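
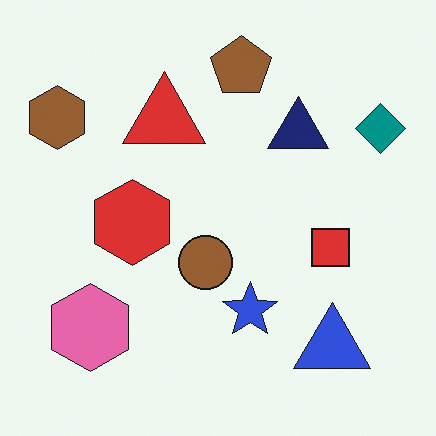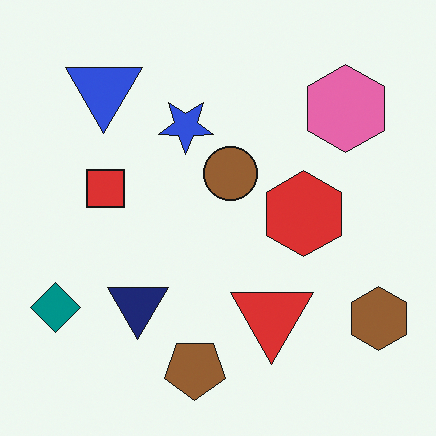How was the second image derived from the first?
This is the original image rotated 180°.

The brown hexagon sits in the top-left of the first image and the bottom-right of the second — consistent with a whole-image 180° rotation.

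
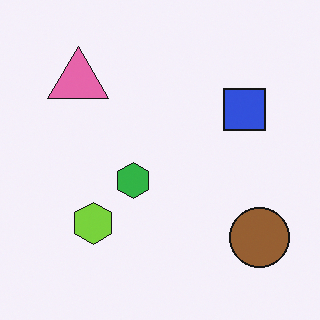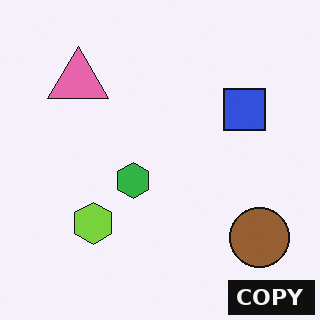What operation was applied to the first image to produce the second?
The image was watermarked with the text "COPY" in the lower-right corner.

A dark label reading "COPY" appears in the lower-right corner.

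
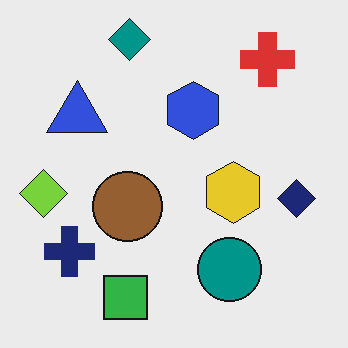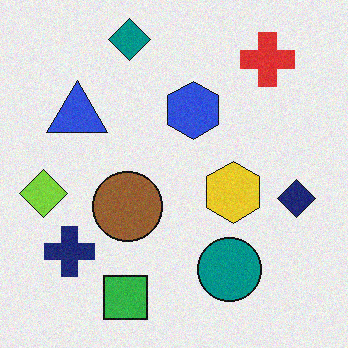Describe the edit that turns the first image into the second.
Degraded with a light layer of grain.

Random speckle covers the whole image, including the flat background.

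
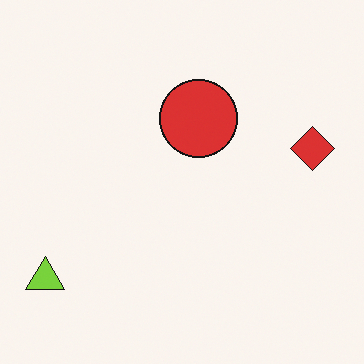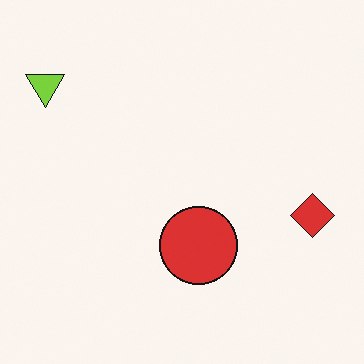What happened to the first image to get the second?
This is the original image flipped vertically (top ↔ bottom).

The lime triangle is in the bottom-left of the first image and the top-left of the second — shapes on opposite sides of the horizontal midline have swapped in a mirror flip.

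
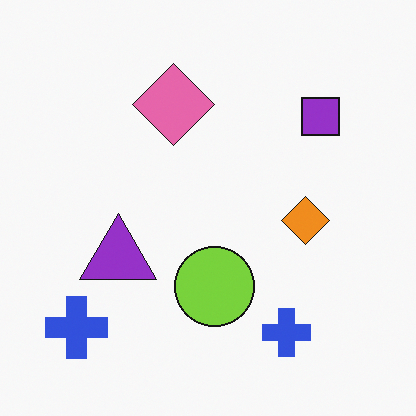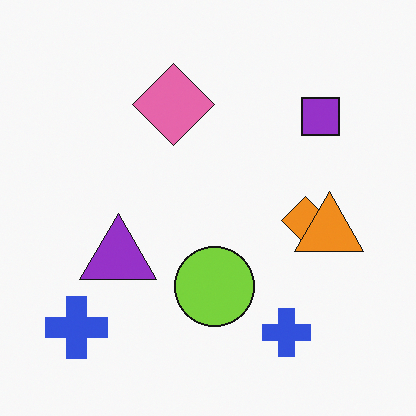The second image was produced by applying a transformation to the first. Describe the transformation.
Overlaid with an additional orange triangle.

An orange triangle appears in the second image that is absent from the first.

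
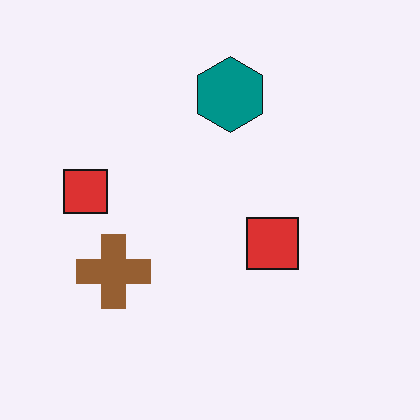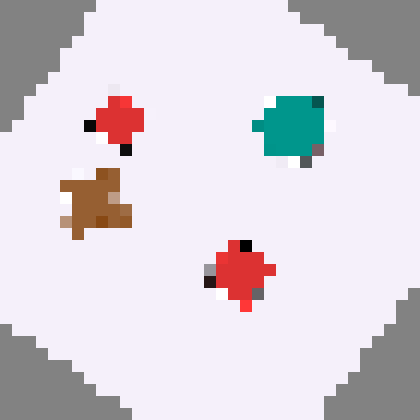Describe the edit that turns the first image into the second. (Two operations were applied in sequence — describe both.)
The second image is the first rotated clockwise by a large amount — several tens of degrees, then heavily pixelated into large blocks.

Every shape is tilted by the same angle and the image corners show triangular fill wedges — a whole-image rotation by a non-right angle. Shapes are reduced to large square blocks; fine edges and outlines are lost — a downscale-then-upscale (mosaic) effect.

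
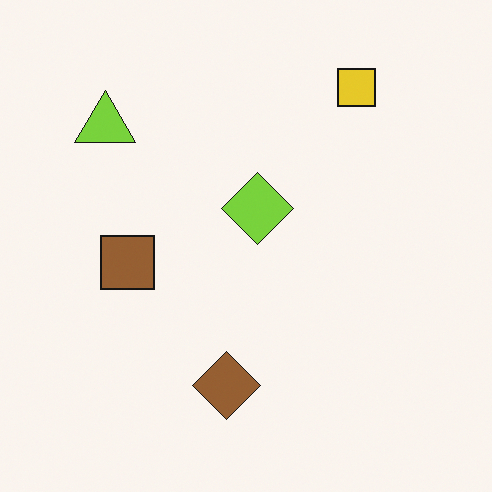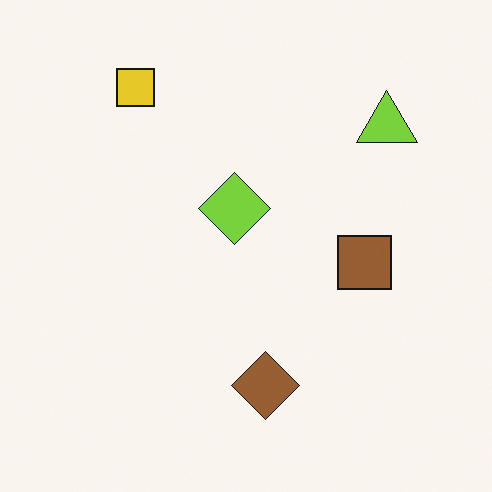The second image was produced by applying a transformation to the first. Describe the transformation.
The image was flipped horizontally (left ↔ right).

The lime triangle is in the top-left of the first image and the top-right of the second — shapes on opposite sides of the vertical midline have swapped in a mirror flip.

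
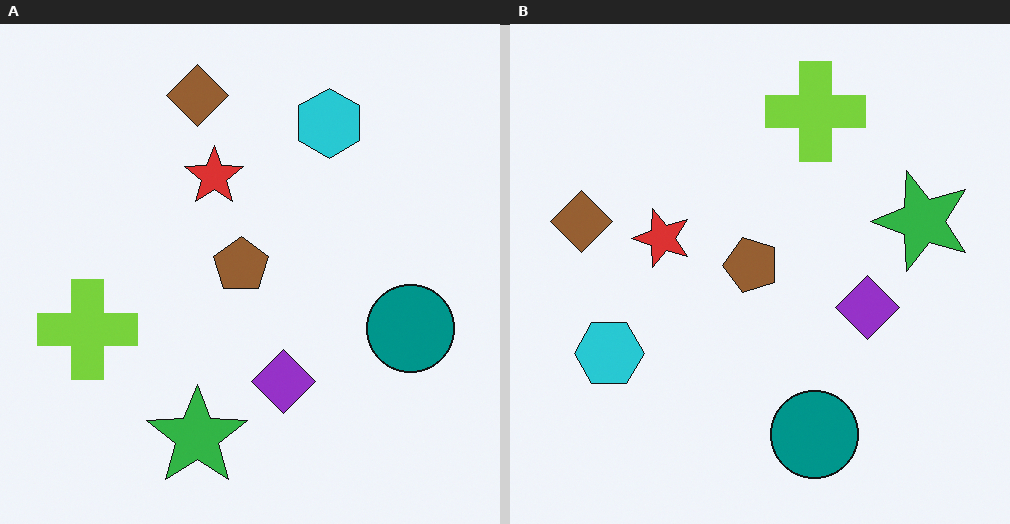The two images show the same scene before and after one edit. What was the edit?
Transposed (reflected across the top-left ↔ bottom-right diagonal).

Shapes have swapped their row and column positions — what was in the top-right is now in the bottom-left — a diagonal reflection.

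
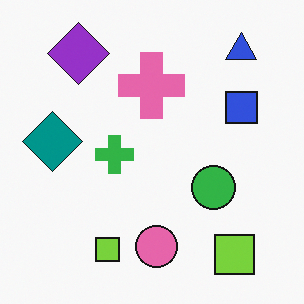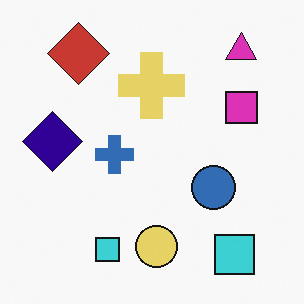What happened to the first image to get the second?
It was hue-shifted by a moderate amount.

Every shape's color has rotated by the same amount around the hue wheel — a uniform hue shift.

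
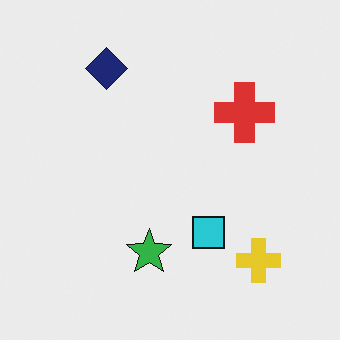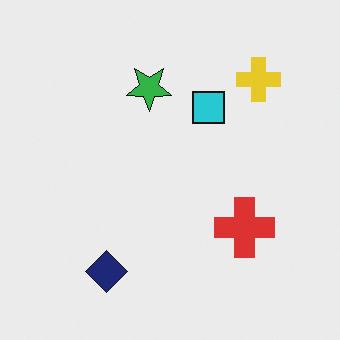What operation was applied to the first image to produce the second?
This is the original image flipped vertically (top ↔ bottom).

The navy diamond is in the top-left of the first image and the bottom-left of the second — shapes on opposite sides of the horizontal midline have swapped in a mirror flip.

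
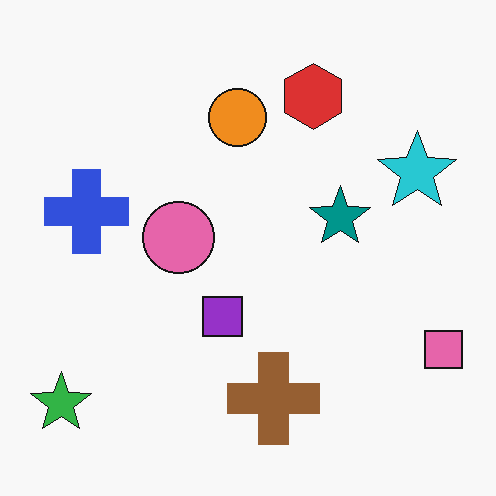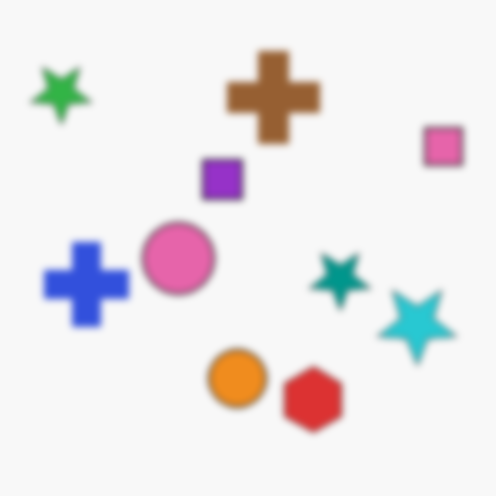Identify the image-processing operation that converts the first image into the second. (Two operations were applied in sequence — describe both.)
It was flipped vertically (top ↔ bottom), then moderately blurred.

The green star is in the bottom-left of the first image and the top-left of the second — shapes on opposite sides of the horizontal midline have swapped in a mirror flip. Shape edges and outlines are uniformly softened across the whole image.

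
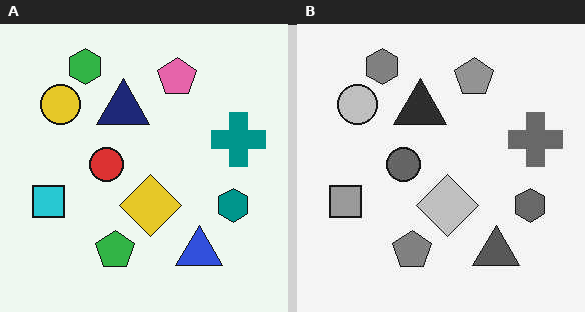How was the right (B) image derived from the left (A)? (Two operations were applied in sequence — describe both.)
The image was converted to grayscale, then given moderate JPEG compression.

All color is removed — every shape is now a shade of grey. Blocky 8×8 compression artifacts appear around shape edges and the flat background shows ringing — characteristic JPEG degradation.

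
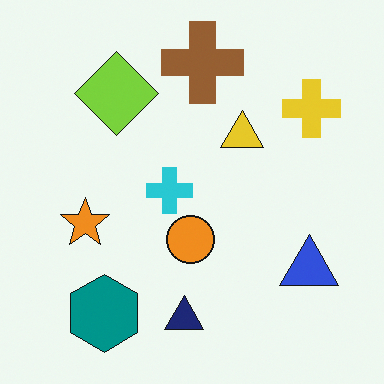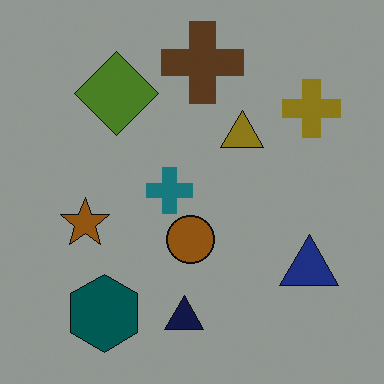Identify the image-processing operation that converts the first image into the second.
The image was substantially darkened.

Every pixel — background and shapes alike — is uniformly darkened.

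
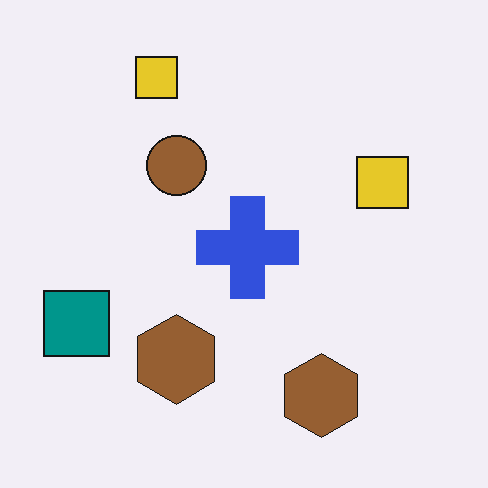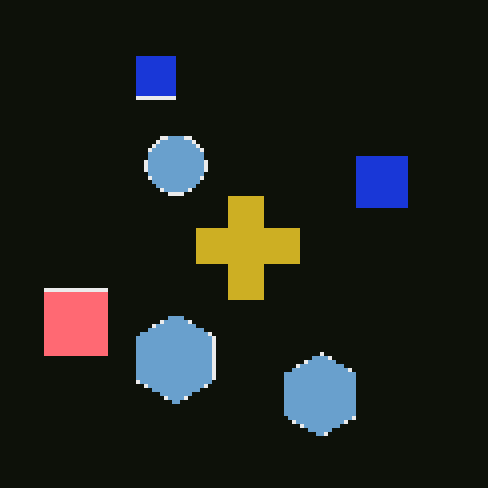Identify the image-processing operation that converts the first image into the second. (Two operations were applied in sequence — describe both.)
The transformation is: color-inverted (negative), then mildly pixelated.

The light background has become dark and every shape's color is its complement — a photographic negative. Shapes are reduced to large square blocks; fine edges and outlines are lost — a downscale-then-upscale (mosaic) effect.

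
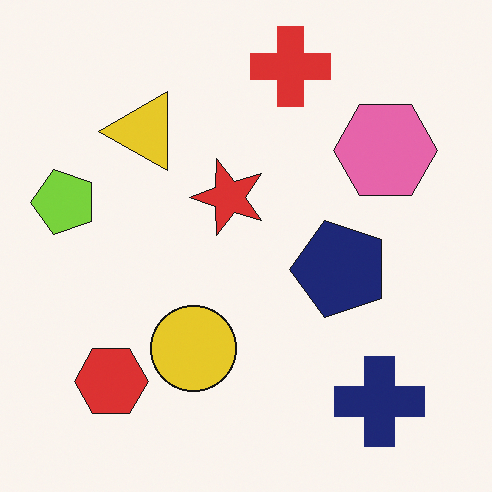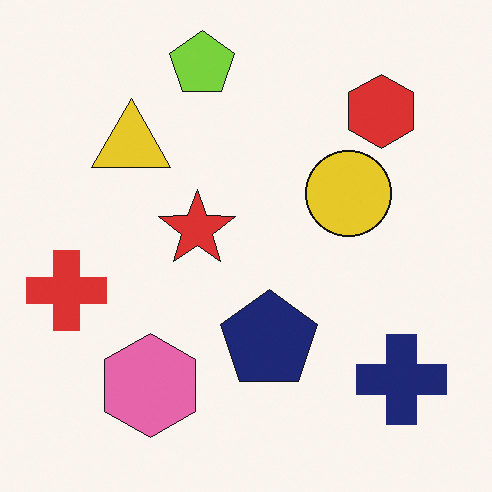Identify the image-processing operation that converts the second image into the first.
The image was transposed (reflected across the top-left ↔ bottom-right diagonal).

Shapes have swapped their row and column positions — what was in the top-right is now in the bottom-left — a diagonal reflection.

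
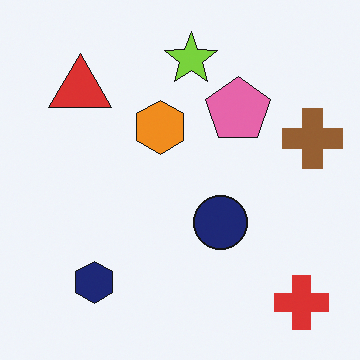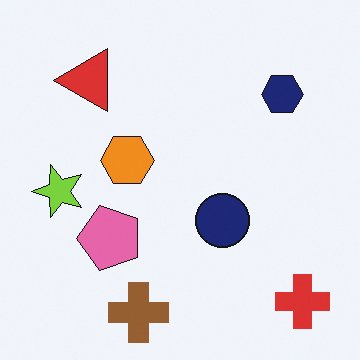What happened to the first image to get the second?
This is the original image transposed (reflected across the top-left ↔ bottom-right diagonal).

Shapes have swapped their row and column positions — what was in the top-right is now in the bottom-left — a diagonal reflection.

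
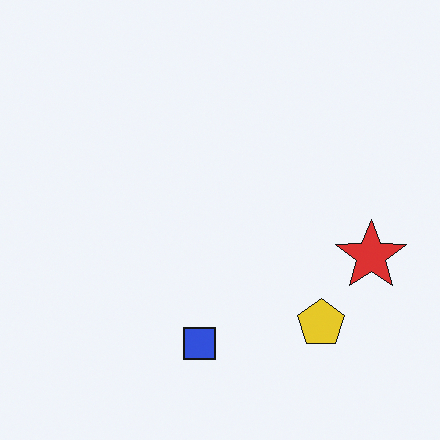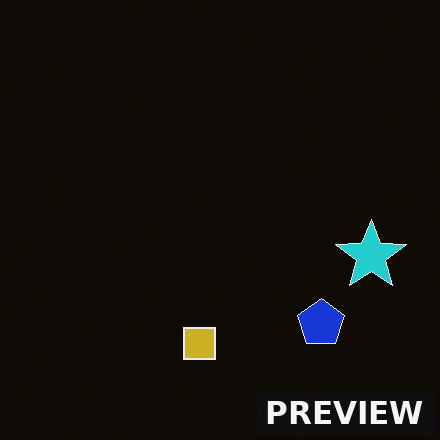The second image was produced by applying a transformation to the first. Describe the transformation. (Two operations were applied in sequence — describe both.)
The image was color-inverted (negative), then watermarked with the text "PREVIEW" in the lower-right corner.

The light background has become dark and every shape's color is its complement — a photographic negative. A dark label reading "PREVIEW" appears in the lower-right corner.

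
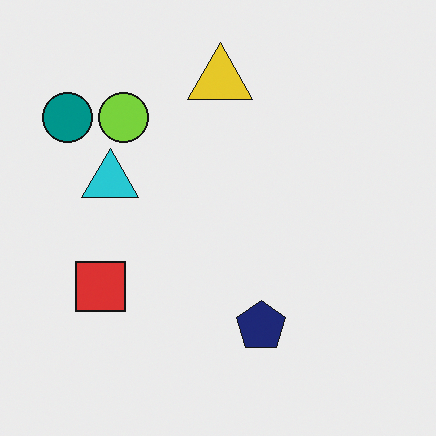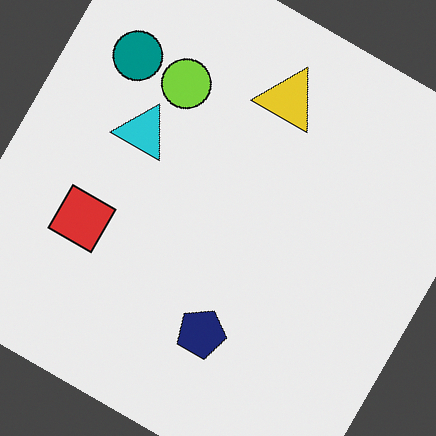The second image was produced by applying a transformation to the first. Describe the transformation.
Rotated clockwise by a clearly visible amount.

Every shape is tilted by the same angle and the image corners show triangular fill wedges — a whole-image rotation by a non-right angle.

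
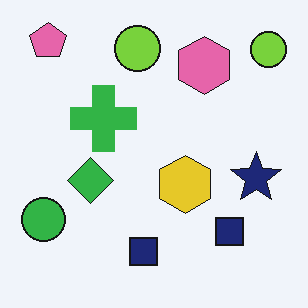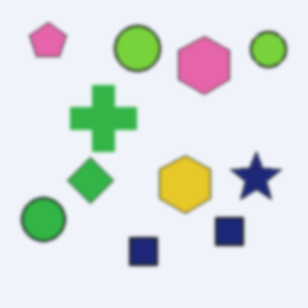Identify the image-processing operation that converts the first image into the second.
The image was slightly softened.

Shape edges and outlines are uniformly softened across the whole image.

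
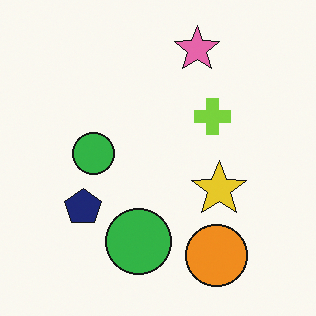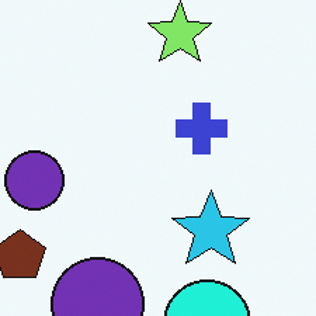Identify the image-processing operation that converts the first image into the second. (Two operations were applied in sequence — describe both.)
The second image is the first hue-shifted noticeably, then cropped to a modestly smaller region and rescaled.

Every shape's color has rotated by the same amount around the hue wheel — a uniform hue shift. The visible shapes are larger and the field of view is narrower; shapes near the original edges may be partly or wholly outside the frame — a crop-and-rescale.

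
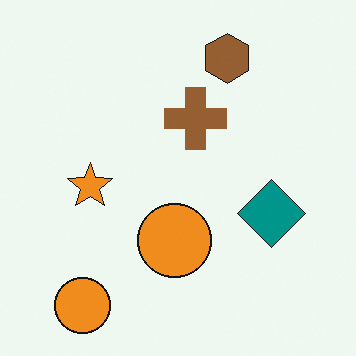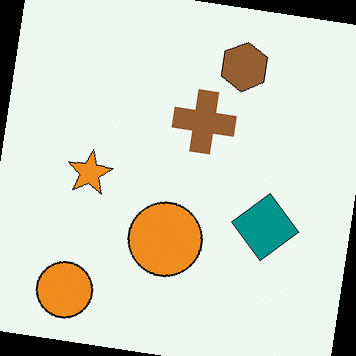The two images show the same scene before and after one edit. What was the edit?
Rotated clockwise by a slight angle.

Every shape is tilted by the same angle and the image corners show triangular fill wedges — a whole-image rotation by a non-right angle.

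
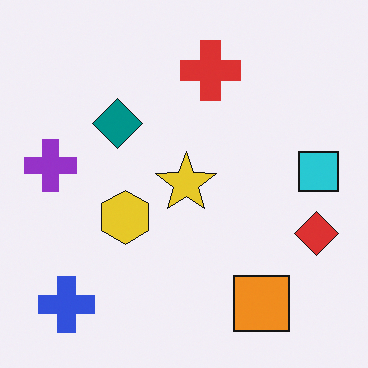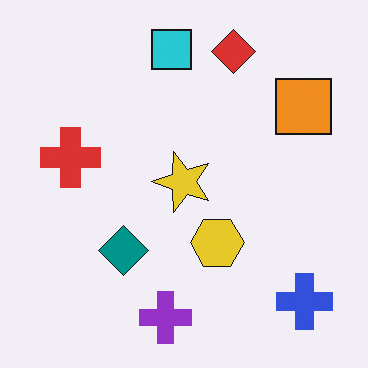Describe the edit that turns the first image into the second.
The image was rotated 90° counter-clockwise.

The blue cross sits in the bottom-left of the first image and the bottom-right of the second — consistent with a whole-image 90° counter-clockwise rotation.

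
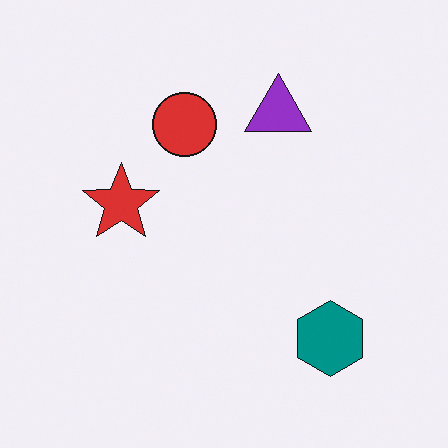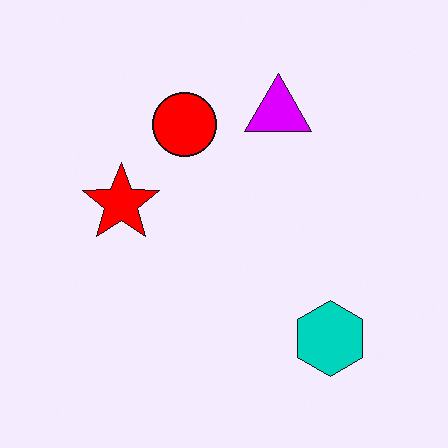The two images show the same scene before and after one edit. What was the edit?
It was made much more vivid (saturation change).

All colors are more vivid — a global saturation change.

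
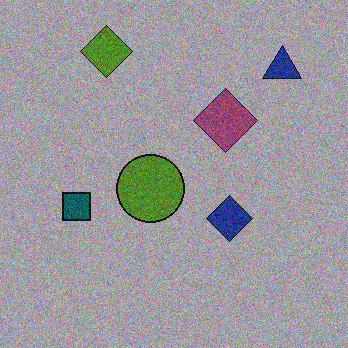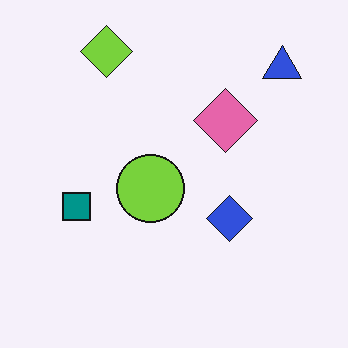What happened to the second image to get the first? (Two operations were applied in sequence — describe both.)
The transformation is: noticeably darkened, then degraded with visible gaussian noise.

Every pixel — background and shapes alike — is uniformly darkened. Random speckle covers the whole image, including the flat background.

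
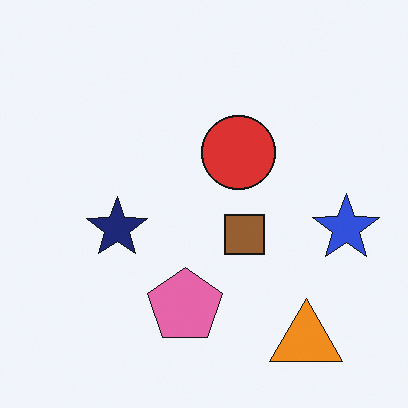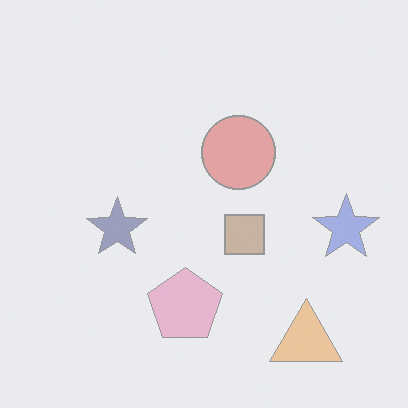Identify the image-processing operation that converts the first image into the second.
The second image is the first given much lower contrast.

Tones are pushed toward mid-grey across the whole image — a global contrast change.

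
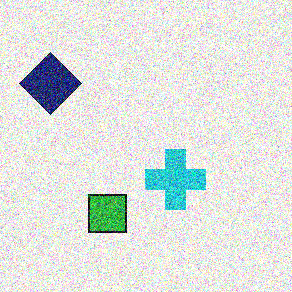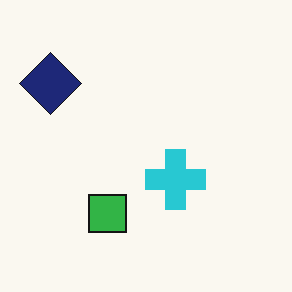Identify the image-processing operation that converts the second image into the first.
The image was degraded with a thick layer of grain.

Random speckle covers the whole image, including the flat background.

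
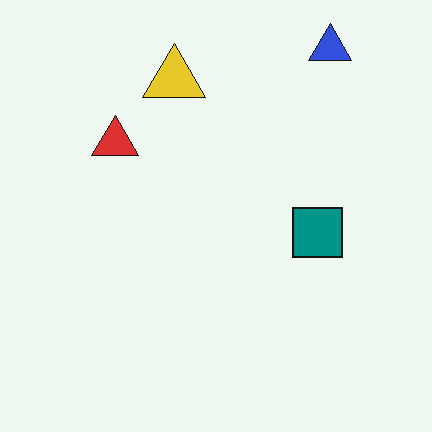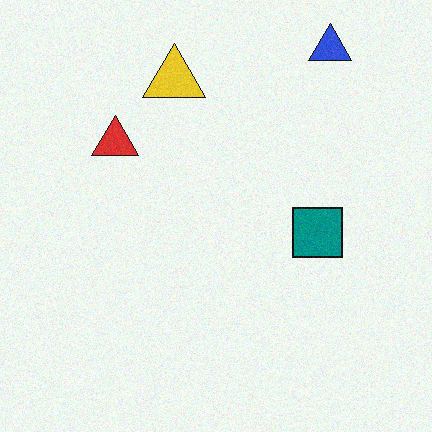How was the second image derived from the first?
It was degraded with a light layer of grain.

Random speckle covers the whole image, including the flat background.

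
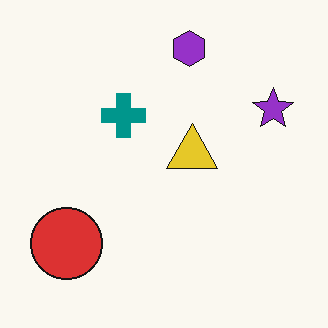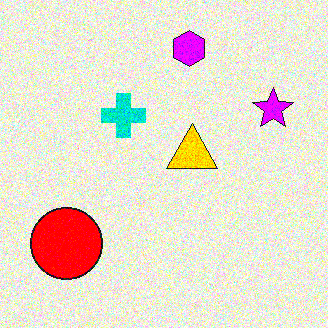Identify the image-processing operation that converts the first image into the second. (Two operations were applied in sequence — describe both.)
The transformation is: degraded with moderate additive noise, then heavily oversaturated.

Random speckle covers the whole image, including the flat background. All colors are more vivid — a global saturation change.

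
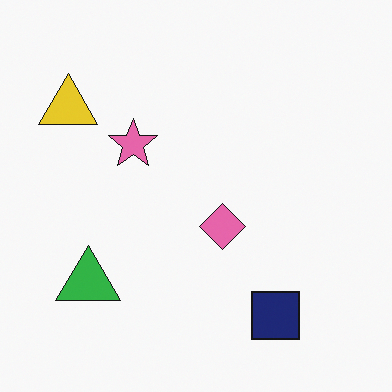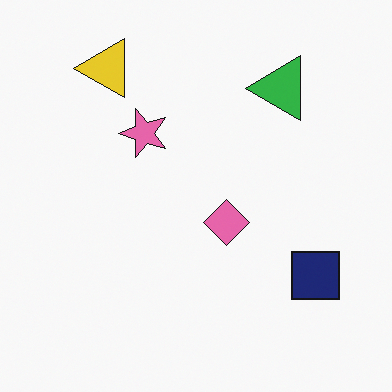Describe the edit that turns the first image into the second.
The transformation is: transposed (reflected across the top-left ↔ bottom-right diagonal).

Shapes have swapped their row and column positions — what was in the top-right is now in the bottom-left — a diagonal reflection.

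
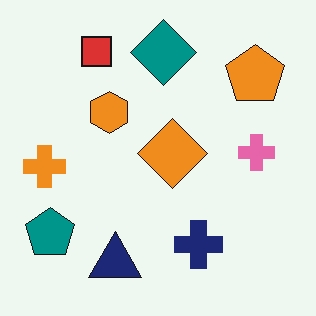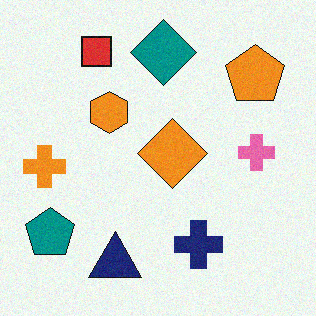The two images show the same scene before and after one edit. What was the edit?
It was degraded with a light layer of grain.

Random speckle covers the whole image, including the flat background.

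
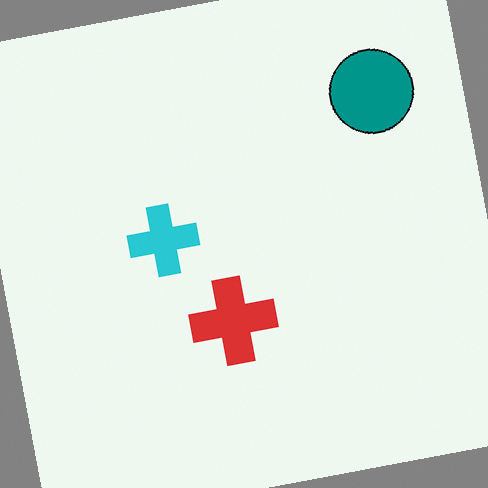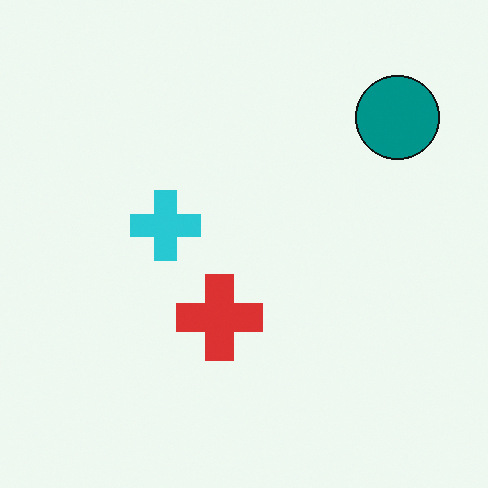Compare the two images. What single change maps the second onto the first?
The image was rotated counter-clockwise by a slight angle.

Every shape is tilted by the same angle and the image corners show triangular fill wedges — a whole-image rotation by a non-right angle.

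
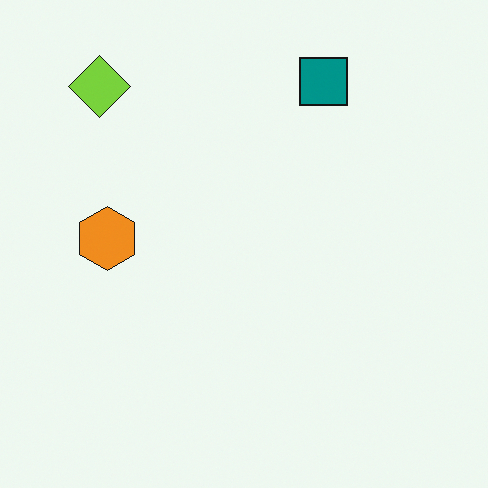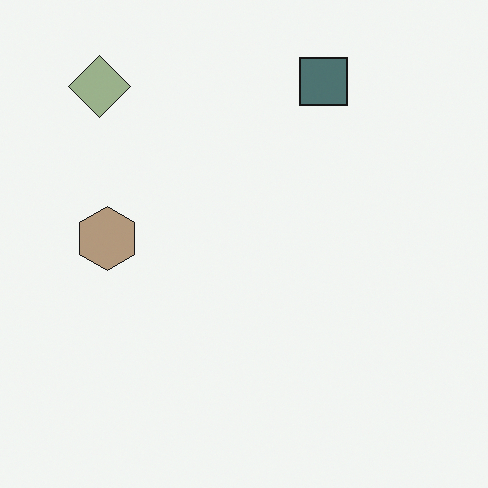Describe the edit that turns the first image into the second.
Made much more muted (saturation change).

All colors are more muted and greyish — a global saturation change.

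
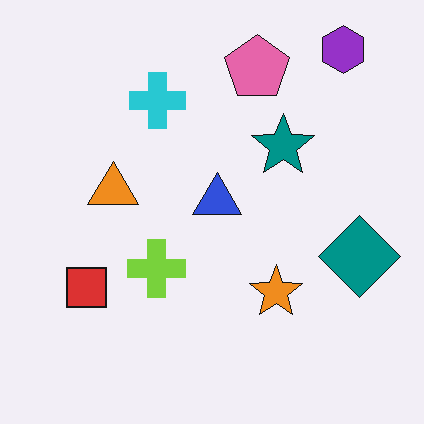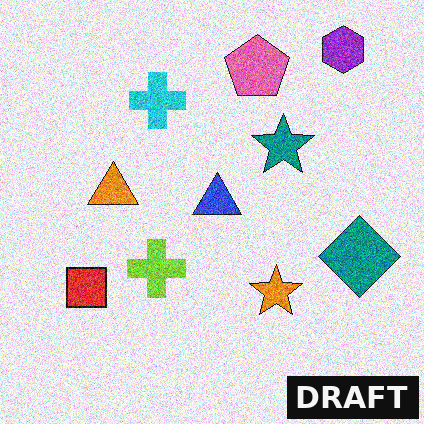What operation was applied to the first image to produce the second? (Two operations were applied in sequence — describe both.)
It was degraded with a thick layer of grain, then watermarked with the text "DRAFT" in the lower-right corner.

Random speckle covers the whole image, including the flat background. A dark label reading "DRAFT" appears in the lower-right corner.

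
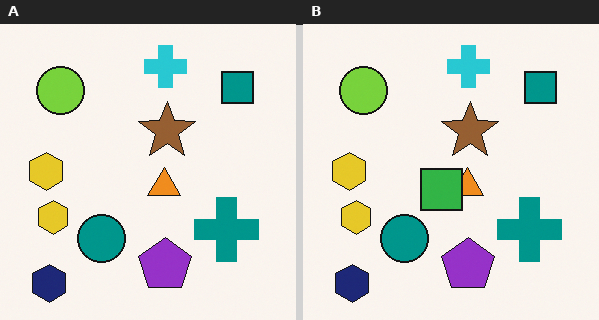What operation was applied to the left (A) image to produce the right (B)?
Overlaid with an additional green square.

A green square appears in the right (B) image that is absent from the left (A).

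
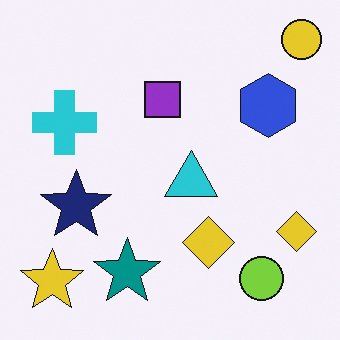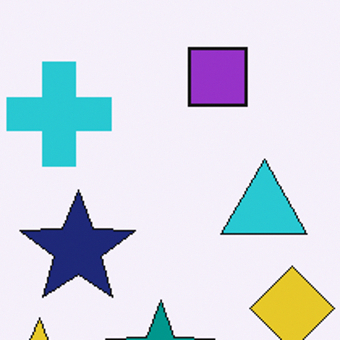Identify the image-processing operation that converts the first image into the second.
The transformation is: cropped to a modestly smaller region and rescaled.

The visible shapes are larger and the field of view is narrower; shapes near the original edges may be partly or wholly outside the frame — a crop-and-rescale.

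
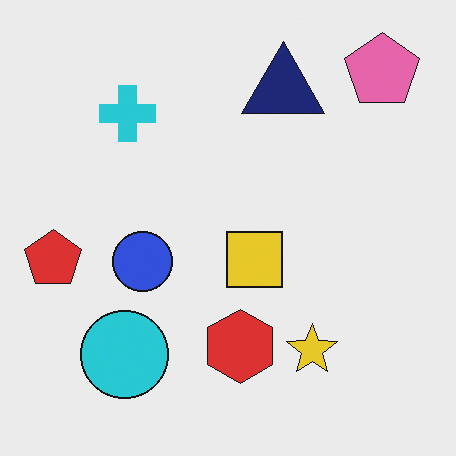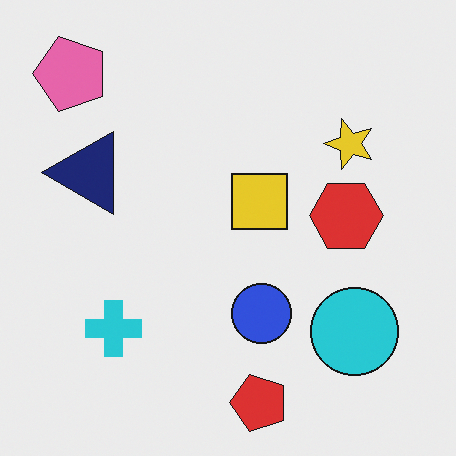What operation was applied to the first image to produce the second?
The image was rotated 90° counter-clockwise.

The pink pentagon sits in the top-right of the first image and the top-left of the second — consistent with a whole-image 90° counter-clockwise rotation.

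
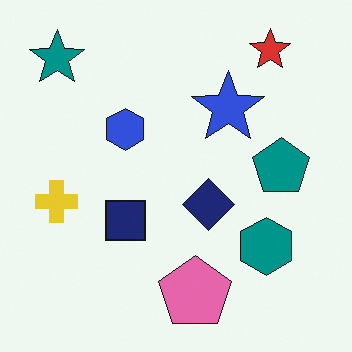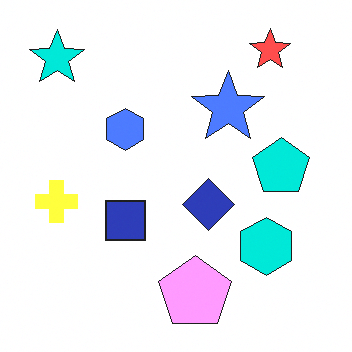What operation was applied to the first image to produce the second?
It was brightened a lot.

Every pixel — background and shapes alike — is uniformly brightened.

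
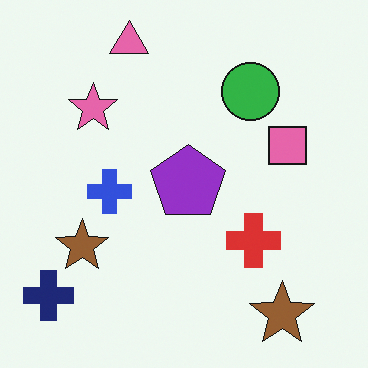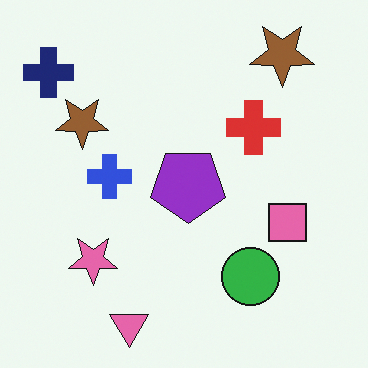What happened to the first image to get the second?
The transformation is: flipped vertically (top ↔ bottom).

The pink triangle is in the top of the first image and the bottom of the second — shapes on opposite sides of the horizontal midline have swapped in a mirror flip.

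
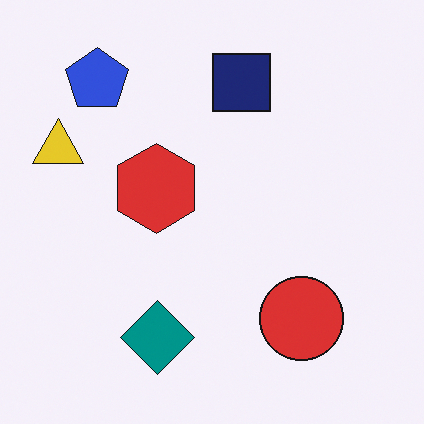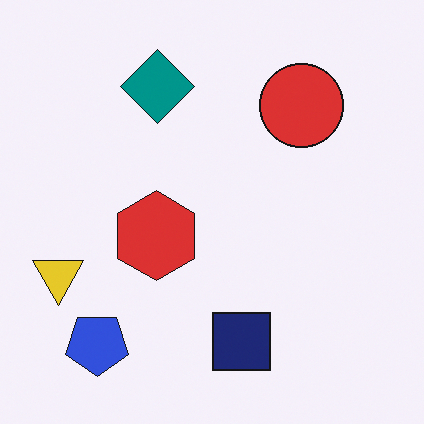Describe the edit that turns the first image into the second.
It was flipped vertically (top ↔ bottom).

The blue pentagon is in the top-left of the first image and the bottom-left of the second — shapes on opposite sides of the horizontal midline have swapped in a mirror flip.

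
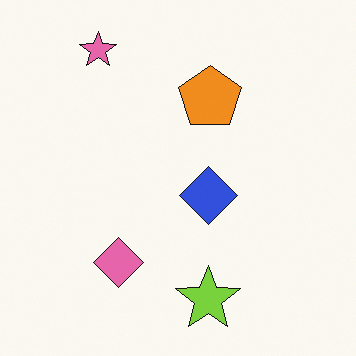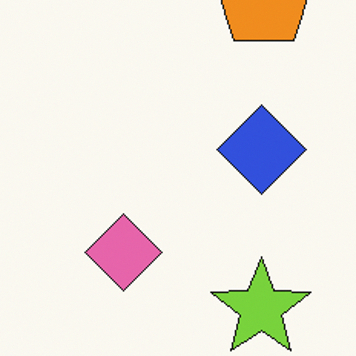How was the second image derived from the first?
The image was cropped slightly and scaled back up.

The visible shapes are larger and the field of view is narrower; shapes near the original edges may be partly or wholly outside the frame — a crop-and-rescale.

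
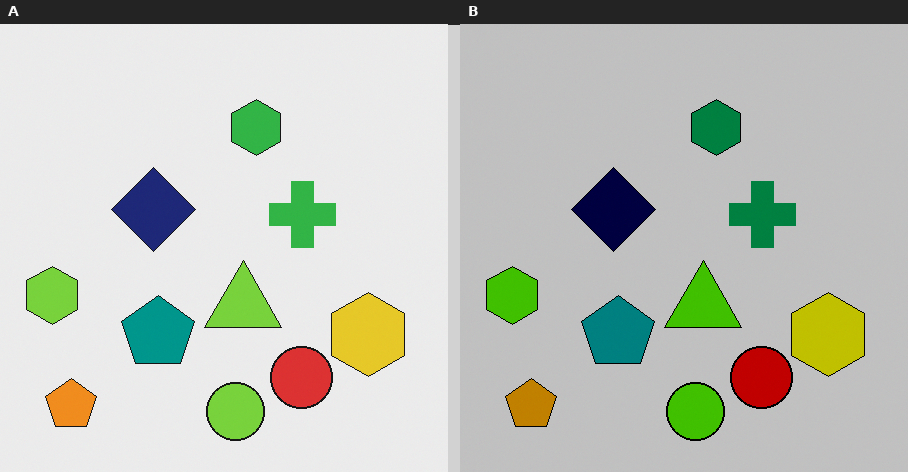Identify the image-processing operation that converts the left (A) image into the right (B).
Heavily posterized to just a handful of flat colors.

Each flat color has snapped to a coarser quantized level — most visibly, the near-white background has dropped to a flat grey.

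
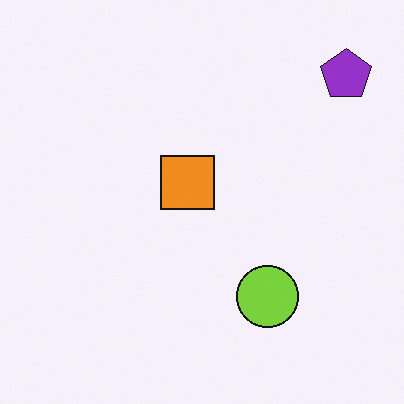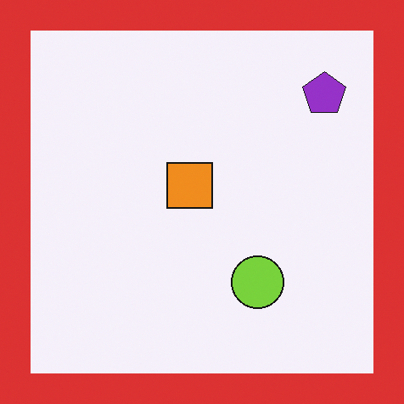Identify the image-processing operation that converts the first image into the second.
It was framed with a red border.

A solid red frame runs around the edge of the second image, with the content slightly shrunk inside it.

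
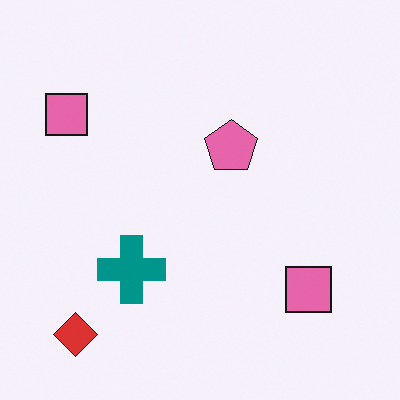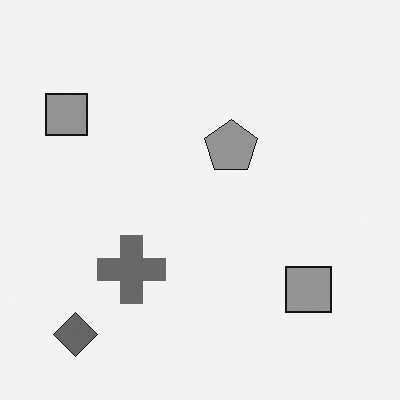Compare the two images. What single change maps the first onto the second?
Converted to grayscale.

All color is removed — every shape is now a shade of grey.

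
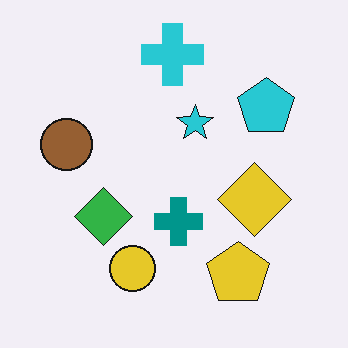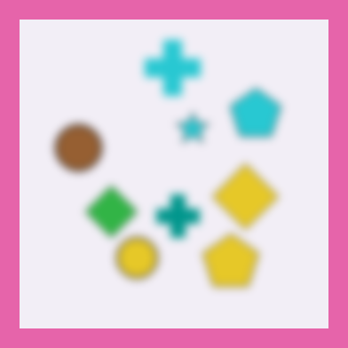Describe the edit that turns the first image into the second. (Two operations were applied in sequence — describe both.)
The second image is the first noticeably gaussian-blurred, then framed with a pink border.

Shape edges and outlines are uniformly softened across the whole image. A solid pink frame runs around the edge of the second image, with the content slightly shrunk inside it.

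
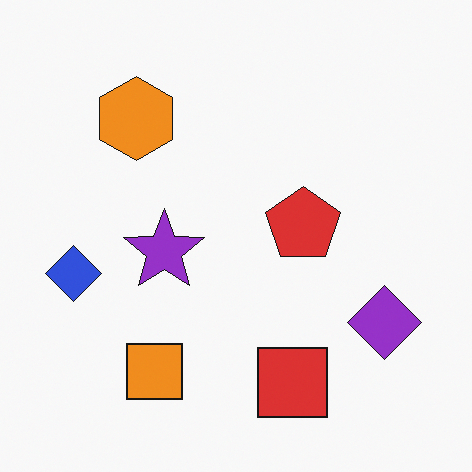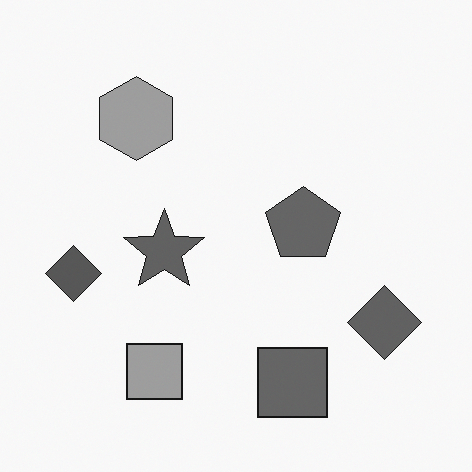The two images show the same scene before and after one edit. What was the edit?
It was converted to grayscale.

All color is removed — every shape is now a shade of grey.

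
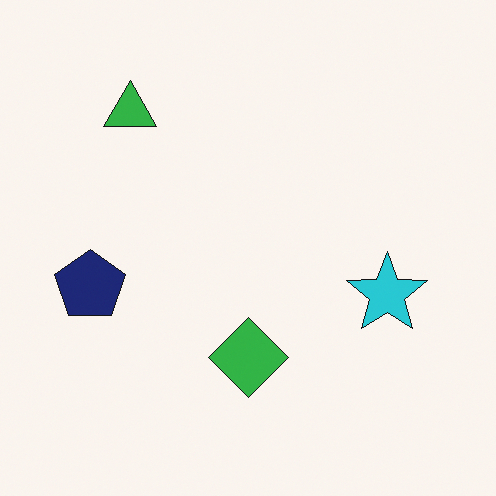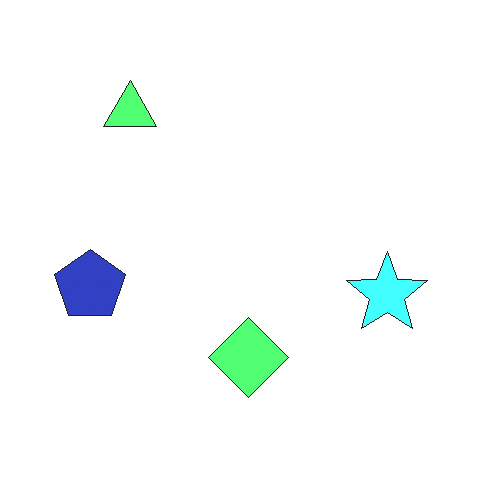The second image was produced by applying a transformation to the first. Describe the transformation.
The transformation is: noticeably brightened.

Every pixel — background and shapes alike — is uniformly brightened.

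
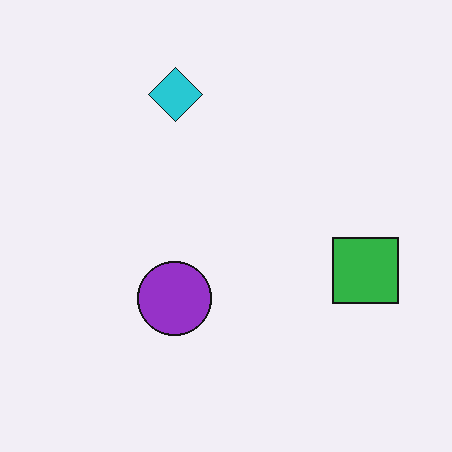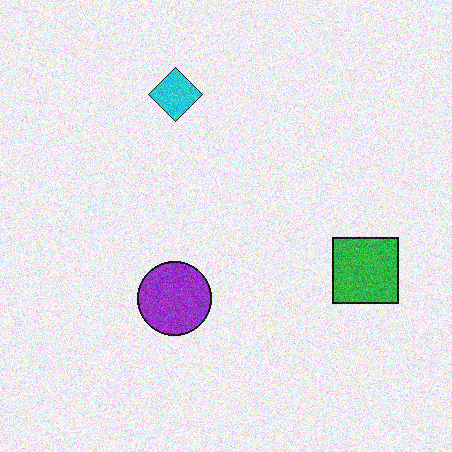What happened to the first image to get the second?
The second image is the first degraded with moderate additive noise.

Random speckle covers the whole image, including the flat background.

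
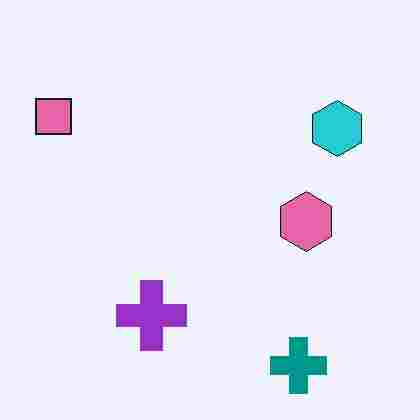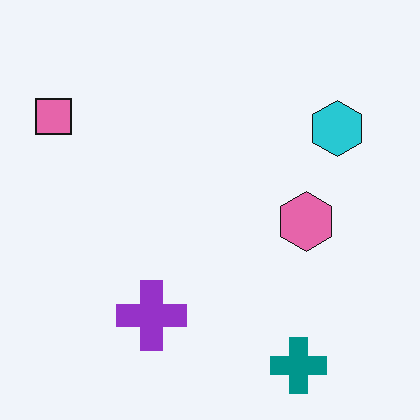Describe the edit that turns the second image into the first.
The transformation is: degraded with heavy JPEG compression.

Blocky 8×8 compression artifacts appear around shape edges and the flat background shows ringing — characteristic JPEG degradation.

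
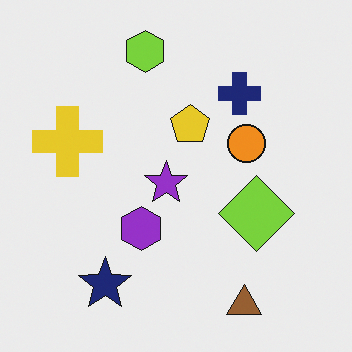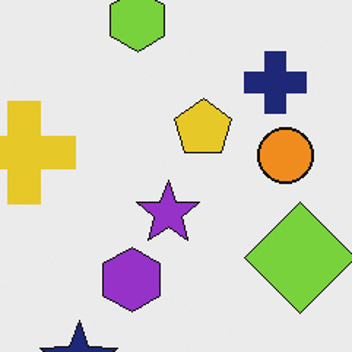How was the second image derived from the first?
It was cropped slightly and scaled back up.

The visible shapes are larger and the field of view is narrower; shapes near the original edges may be partly or wholly outside the frame — a crop-and-rescale.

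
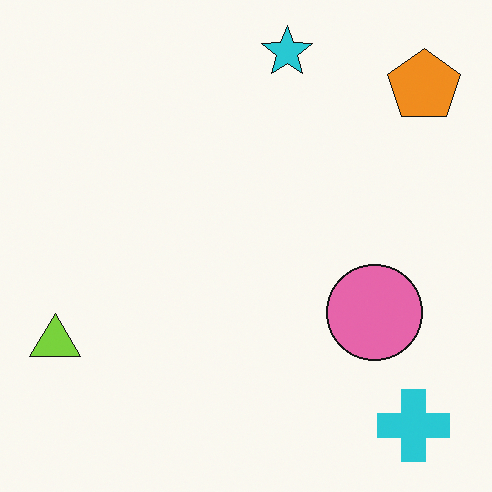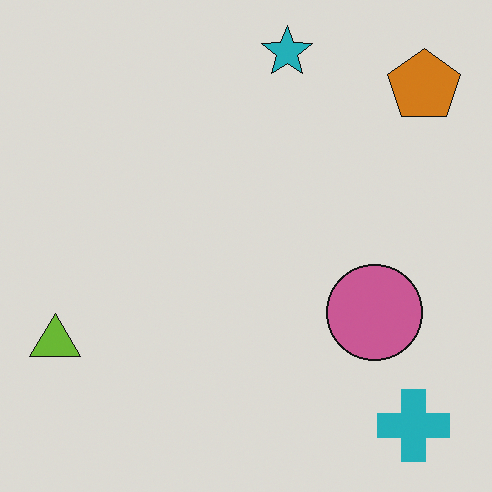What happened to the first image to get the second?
It was slightly darkened.

Every pixel — background and shapes alike — is uniformly darkened.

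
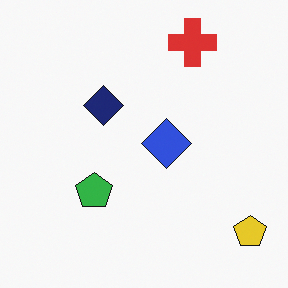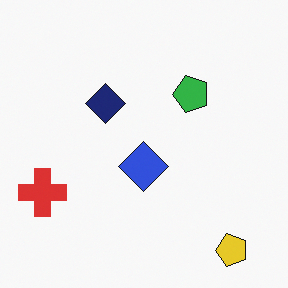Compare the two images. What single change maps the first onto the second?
Transposed (reflected across the top-left ↔ bottom-right diagonal).

Shapes have swapped their row and column positions — what was in the top-right is now in the bottom-left — a diagonal reflection.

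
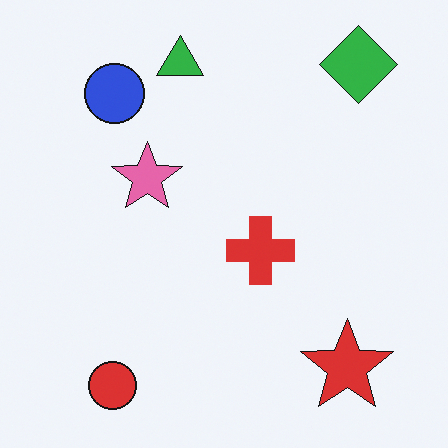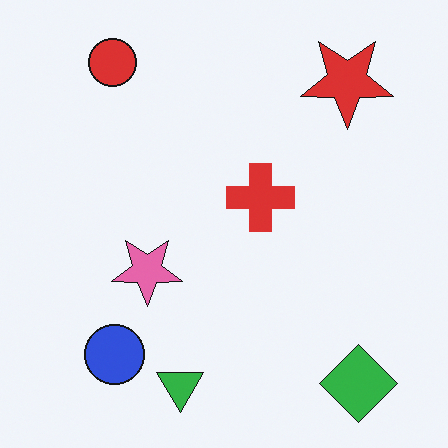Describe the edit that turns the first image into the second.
The transformation is: flipped vertically (top ↔ bottom).

The green triangle is in the top of the first image and the bottom of the second — shapes on opposite sides of the horizontal midline have swapped in a mirror flip.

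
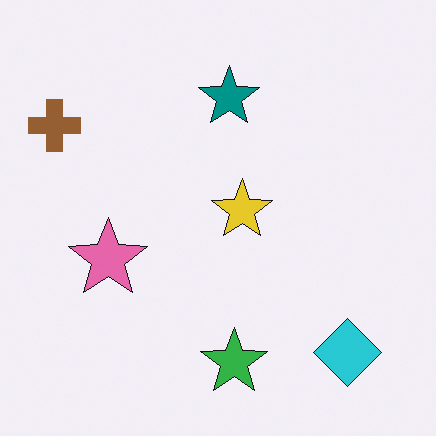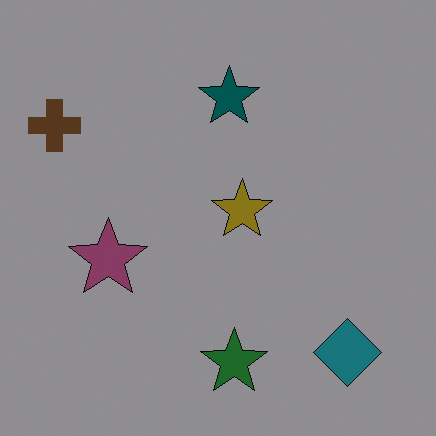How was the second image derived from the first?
The transformation is: noticeably darkened.

Every pixel — background and shapes alike — is uniformly darkened.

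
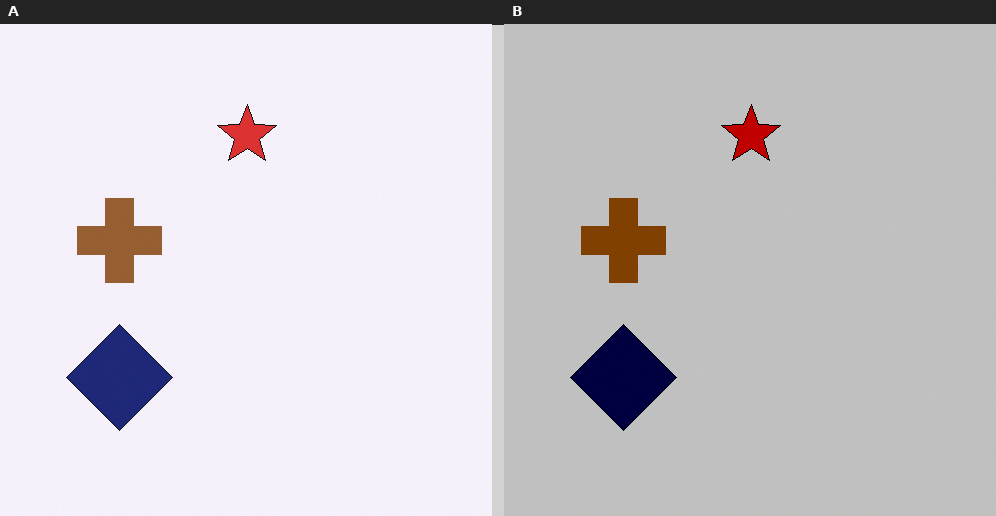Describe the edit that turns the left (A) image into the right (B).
It was aggressively posterized.

Each flat color has snapped to a coarser quantized level — most visibly, the near-white background has dropped to a flat grey.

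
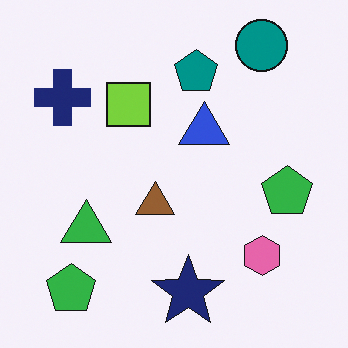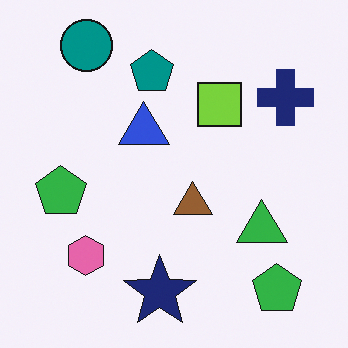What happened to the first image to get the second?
The image was flipped horizontally (left ↔ right).

The navy cross is in the top-left of the first image and the top-right of the second — shapes on opposite sides of the vertical midline have swapped in a mirror flip.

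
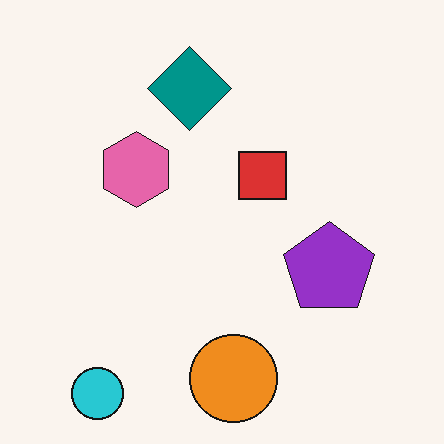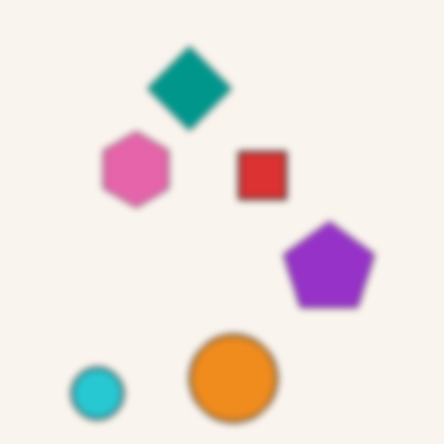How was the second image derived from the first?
Noticeably gaussian-blurred.

Shape edges and outlines are uniformly softened across the whole image.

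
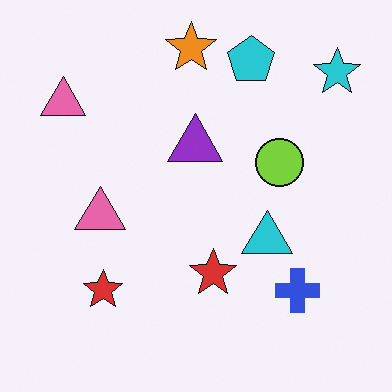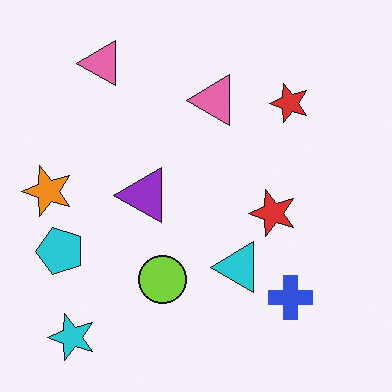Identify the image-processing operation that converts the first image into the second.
The image was transposed (reflected across the top-left ↔ bottom-right diagonal).

Shapes have swapped their row and column positions — what was in the top-right is now in the bottom-left — a diagonal reflection.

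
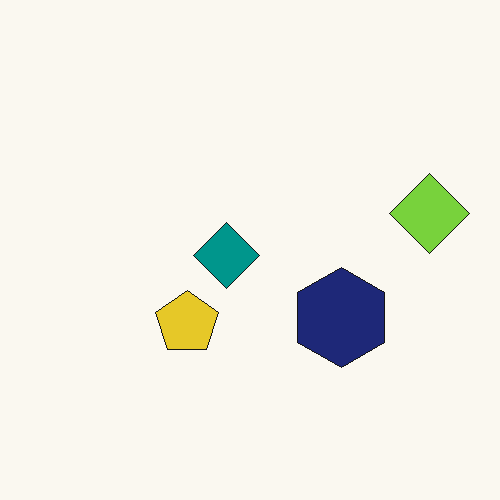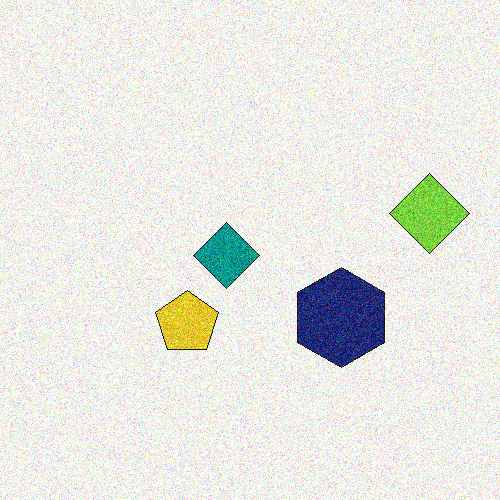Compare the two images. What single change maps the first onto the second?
Degraded with a thick layer of grain.

Random speckle covers the whole image, including the flat background.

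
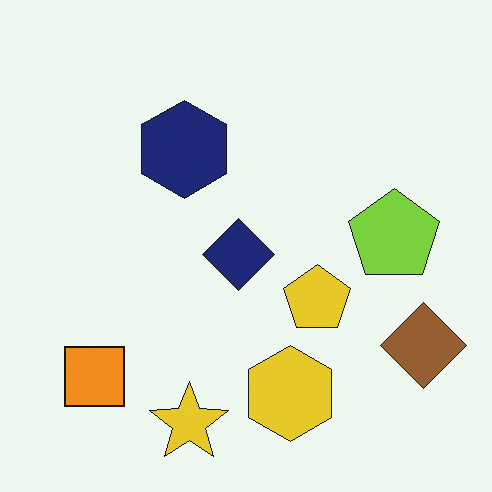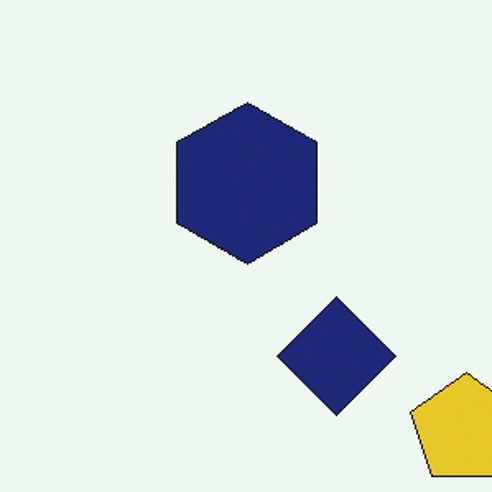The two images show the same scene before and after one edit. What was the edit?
It was cropped to a noticeably smaller region and rescaled.

The visible shapes are larger and the field of view is narrower; shapes near the original edges may be partly or wholly outside the frame — a crop-and-rescale.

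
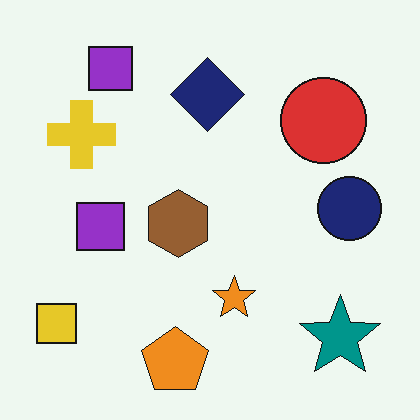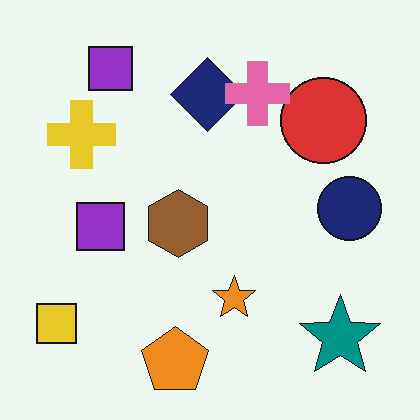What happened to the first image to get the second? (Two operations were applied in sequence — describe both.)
The image was given moderate JPEG compression, then overlaid with an additional pink cross.

Blocky 8×8 compression artifacts appear around shape edges and the flat background shows ringing — characteristic JPEG degradation. A pink cross appears in the second image that is absent from the first.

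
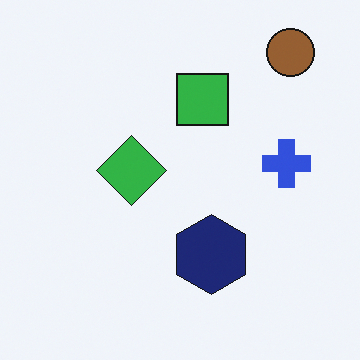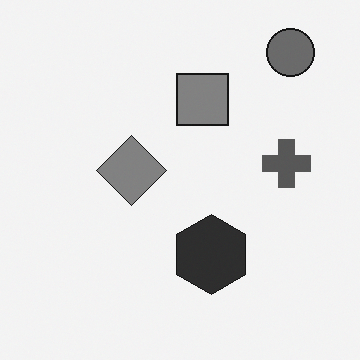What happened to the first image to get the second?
It was converted to grayscale.

All color is removed — every shape is now a shade of grey.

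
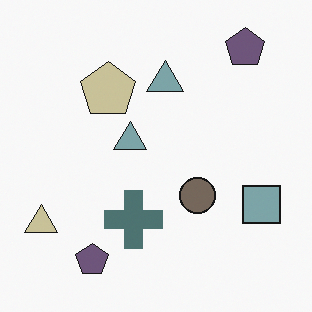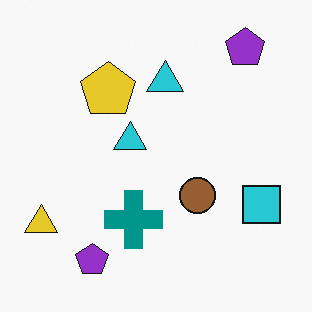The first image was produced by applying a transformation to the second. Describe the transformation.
This is the original image made much more muted (saturation change).

All colors are more muted and greyish — a global saturation change.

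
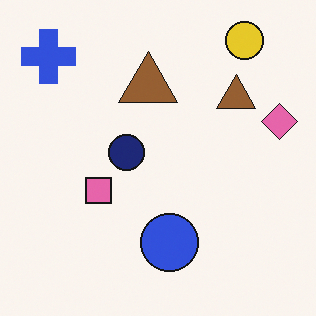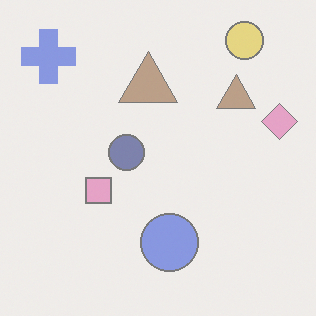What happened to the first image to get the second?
It was washed out (contrast reduced).

Tones are pushed toward mid-grey across the whole image — a global contrast change.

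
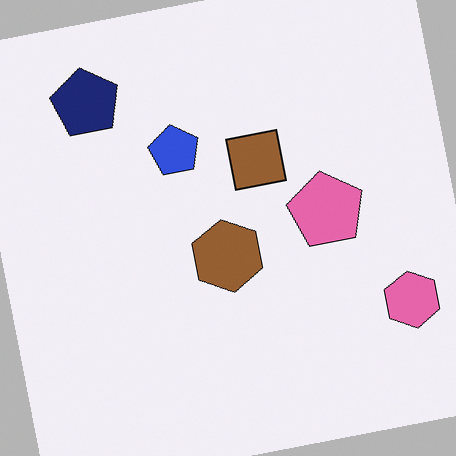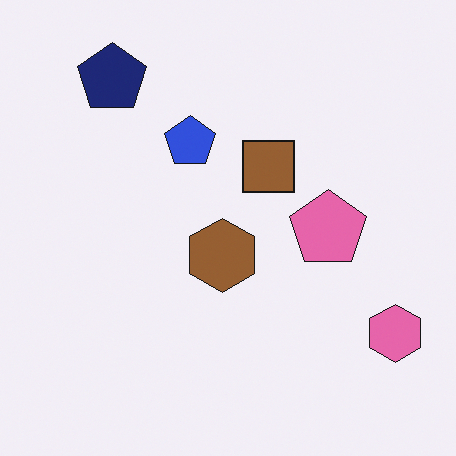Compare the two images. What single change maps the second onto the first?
The transformation is: rotated counter-clockwise by a slight angle.

Every shape is tilted by the same angle and the image corners show triangular fill wedges — a whole-image rotation by a non-right angle.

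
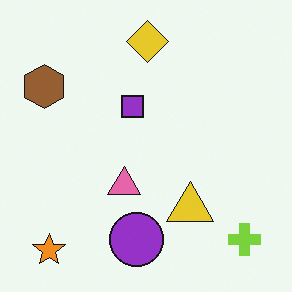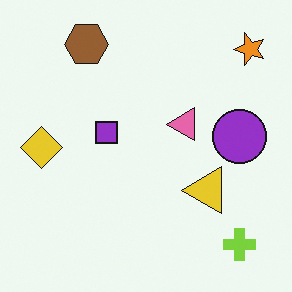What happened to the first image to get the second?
The transformation is: transposed (reflected across the top-left ↔ bottom-right diagonal).

Shapes have swapped their row and column positions — what was in the top-right is now in the bottom-left — a diagonal reflection.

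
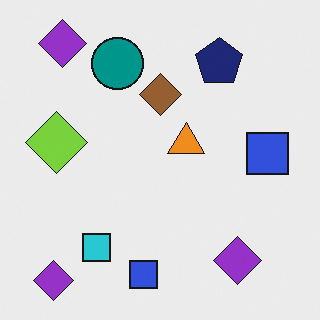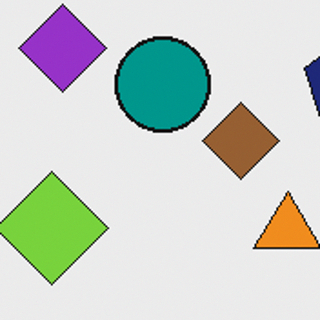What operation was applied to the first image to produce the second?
The transformation is: cropped to a noticeably smaller region and rescaled.

The visible shapes are larger and the field of view is narrower; shapes near the original edges may be partly or wholly outside the frame — a crop-and-rescale.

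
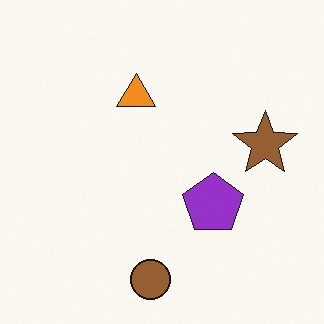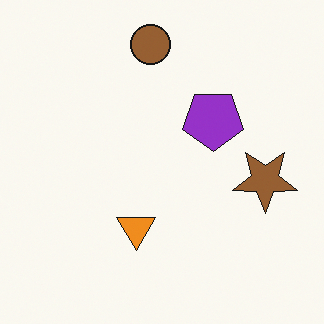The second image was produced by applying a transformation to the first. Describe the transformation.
Flipped vertically (top ↔ bottom).

The brown circle is in the bottom of the first image and the top of the second — shapes on opposite sides of the horizontal midline have swapped in a mirror flip.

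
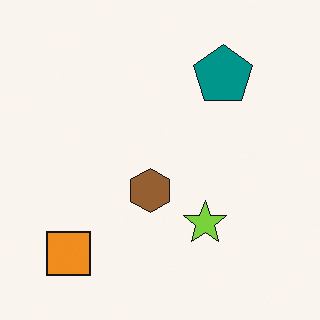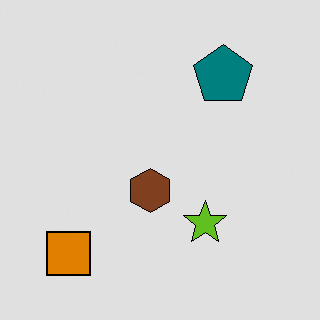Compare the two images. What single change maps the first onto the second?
The second image is the first posterized to a reduced palette.

Each flat color has snapped to a coarser quantized level — most visibly, the near-white background has dropped to a flat grey.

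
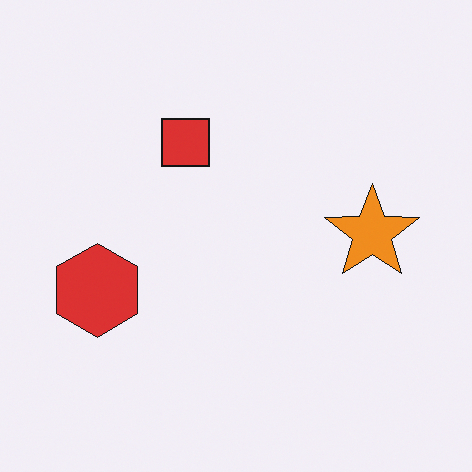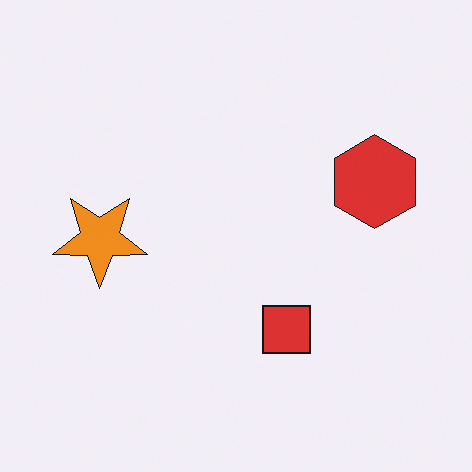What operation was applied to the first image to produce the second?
It was rotated 180°.

The red hexagon sits in the left of the first image and the right of the second — consistent with a whole-image 180° rotation.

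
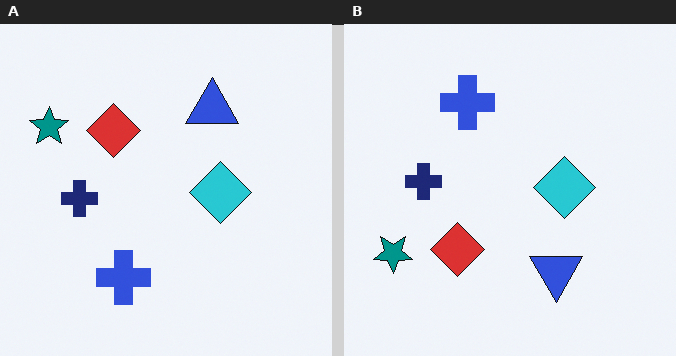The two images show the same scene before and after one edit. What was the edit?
It was flipped vertically (top ↔ bottom).

The blue cross is in the bottom of the left (A) image and the top of the right (B) — shapes on opposite sides of the horizontal midline have swapped in a mirror flip.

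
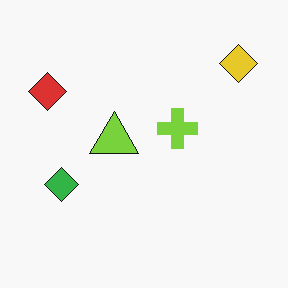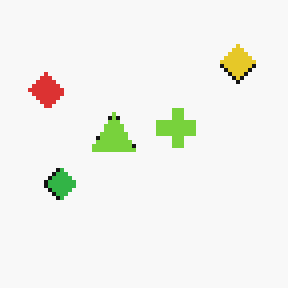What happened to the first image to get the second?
The second image is the first lightly pixelated (a mild mosaic effect).

Shapes are reduced to large square blocks; fine edges and outlines are lost — a downscale-then-upscale (mosaic) effect.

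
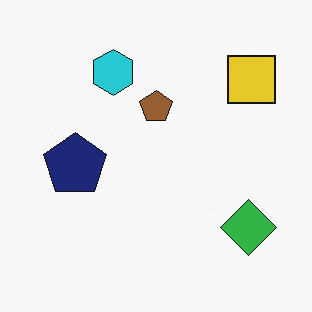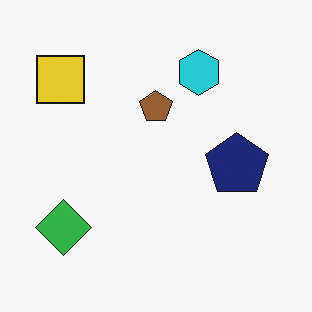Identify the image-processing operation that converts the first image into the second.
The transformation is: flipped horizontally (left ↔ right).

The yellow square is in the top-right of the first image and the top-left of the second — shapes on opposite sides of the vertical midline have swapped in a mirror flip.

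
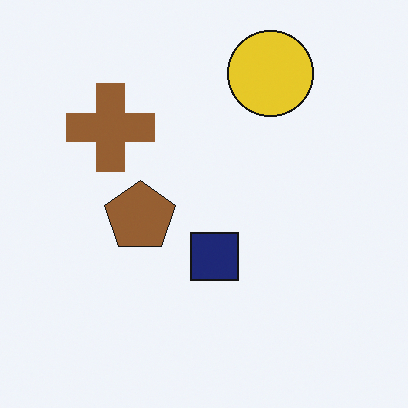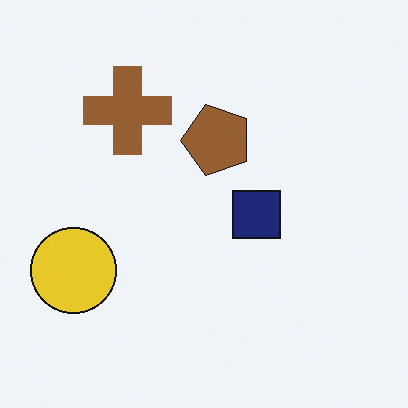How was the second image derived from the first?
The second image is the first transposed (reflected across the top-left ↔ bottom-right diagonal).

Shapes have swapped their row and column positions — what was in the top-right is now in the bottom-left — a diagonal reflection.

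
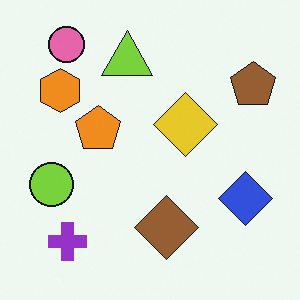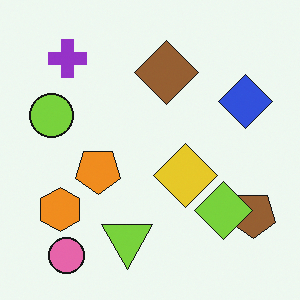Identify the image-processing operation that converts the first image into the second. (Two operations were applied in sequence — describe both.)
The transformation is: flipped vertically (top ↔ bottom), then overlaid with an additional lime diamond.

The pink circle is in the top-left of the first image and the bottom-left of the second — shapes on opposite sides of the horizontal midline have swapped in a mirror flip. A lime diamond appears in the second image that is absent from the first.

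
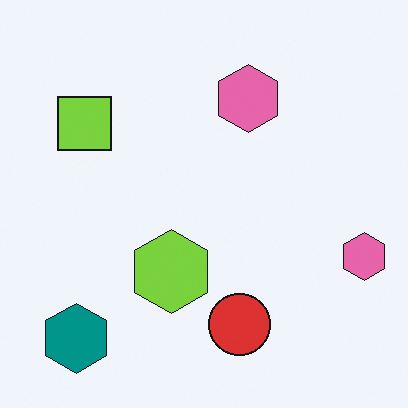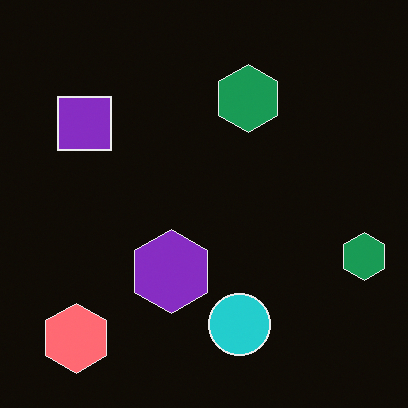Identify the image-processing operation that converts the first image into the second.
The transformation is: color-inverted (negative).

The light background has become dark and every shape's color is its complement — a photographic negative.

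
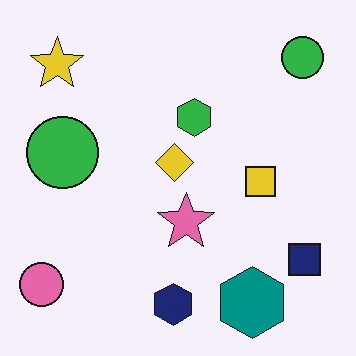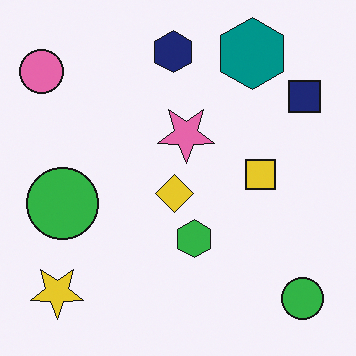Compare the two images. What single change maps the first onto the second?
This is the original image flipped vertically (top ↔ bottom).

The navy hexagon is in the bottom of the first image and the top of the second — shapes on opposite sides of the horizontal midline have swapped in a mirror flip.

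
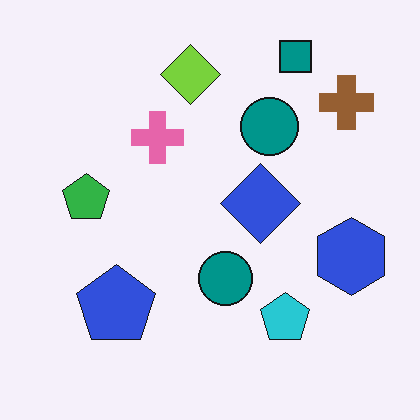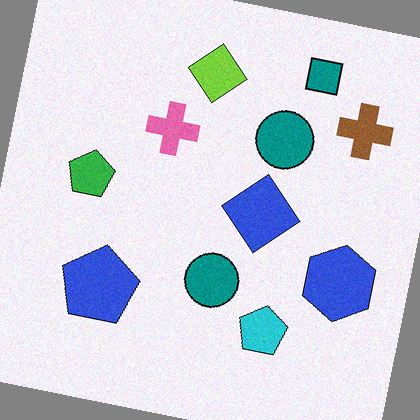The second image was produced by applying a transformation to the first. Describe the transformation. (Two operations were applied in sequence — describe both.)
Degraded with subtle gaussian noise, then rotated clockwise by a small amount.

Random speckle covers the whole image, including the flat background. Every shape is tilted by the same angle and the image corners show triangular fill wedges — a whole-image rotation by a non-right angle.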